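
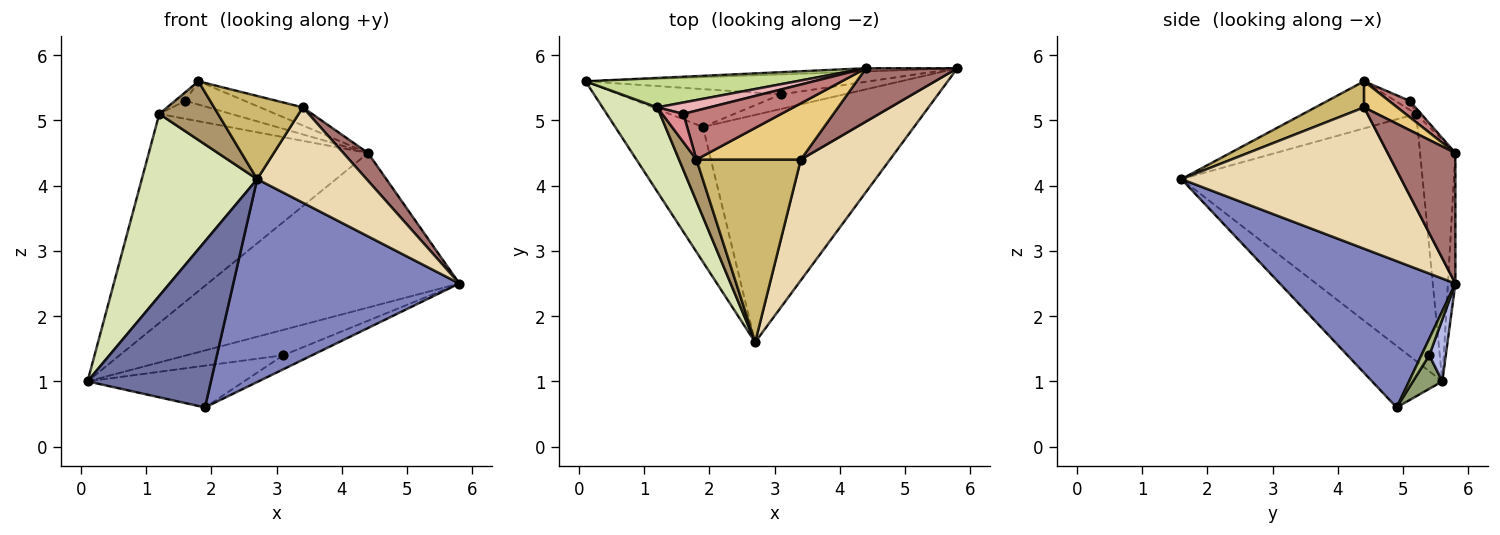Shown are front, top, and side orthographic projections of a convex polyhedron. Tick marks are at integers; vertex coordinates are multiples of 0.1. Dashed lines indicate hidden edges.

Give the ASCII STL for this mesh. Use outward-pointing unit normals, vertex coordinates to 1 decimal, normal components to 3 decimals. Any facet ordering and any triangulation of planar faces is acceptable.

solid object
 facet normal -0.404 -0.710 -0.577
  outer loop
   vertex 1.9 4.9 0.6
   vertex 2.7 1.6 4.1
   vertex 0.1 5.6 1.0
  endloop
 endfacet
 facet normal 0.459 -0.591 -0.663
  outer loop
   vertex 1.9 4.9 0.6
   vertex 5.8 5.8 2.5
   vertex 2.7 1.6 4.1
  endloop
 endfacet
 facet normal -0.030 0.999 -0.021
  outer loop
   vertex 4.4 5.8 4.5
   vertex 5.8 5.8 2.5
   vertex 0.1 5.6 1.0
  endloop
 endfacet
 facet normal 0.134 0.780 -0.611
  outer loop
   vertex 3.1 5.4 1.4
   vertex 0.1 5.6 1.0
   vertex 5.8 5.8 2.5
  endloop
 endfacet
 facet normal 0.138 0.734 -0.665
  outer loop
   vertex 3.1 5.4 1.4
   vertex 1.9 4.9 0.6
   vertex 0.1 5.6 1.0
  endloop
 endfacet
 facet normal 0.187 0.682 -0.707
  outer loop
   vertex 3.1 5.4 1.4
   vertex 5.8 5.8 2.5
   vertex 1.9 4.9 0.6
  endloop
 endfacet
 facet normal -0.158 0.978 0.138
  outer loop
   vertex 1.2 5.2 5.1
   vertex 4.4 5.8 4.5
   vertex 0.1 5.6 1.0
  endloop
 endfacet
 facet normal -0.885 -0.423 0.196
  outer loop
   vertex 1.2 5.2 5.1
   vertex 0.1 5.6 1.0
   vertex 2.7 1.6 4.1
  endloop
 endfacet
 facet normal -0.843 -0.438 0.311
  outer loop
   vertex 1.2 5.2 5.1
   vertex 2.7 1.6 4.1
   vertex 1.8 4.4 5.6
  endloop
 endfacet
 facet normal 0.222 -0.404 0.887
  outer loop
   vertex 3.4 4.4 5.2
   vertex 1.8 4.4 5.6
   vertex 2.7 1.6 4.1
  endloop
 endfacet
 facet normal 0.232 0.298 0.926
  outer loop
   vertex 3.4 4.4 5.2
   vertex 4.4 5.8 4.5
   vertex 1.8 4.4 5.6
  endloop
 endfacet
 facet normal 0.780 -0.388 0.492
  outer loop
   vertex 3.4 4.4 5.2
   vertex 2.7 1.6 4.1
   vertex 5.8 5.8 2.5
  endloop
 endfacet
 facet normal 0.785 -0.286 0.550
  outer loop
   vertex 3.4 4.4 5.2
   vertex 5.8 5.8 2.5
   vertex 4.4 5.8 4.5
  endloop
 endfacet
 facet normal 0.149 0.425 0.893
  outer loop
   vertex 1.6 5.1 5.3
   vertex 1.8 4.4 5.6
   vertex 4.4 5.8 4.5
  endloop
 endfacet
 facet normal -0.375 0.273 0.886
  outer loop
   vertex 1.6 5.1 5.3
   vertex 1.2 5.2 5.1
   vertex 1.8 4.4 5.6
  endloop
 endfacet
 facet normal -0.057 0.842 0.536
  outer loop
   vertex 1.6 5.1 5.3
   vertex 4.4 5.8 4.5
   vertex 1.2 5.2 5.1
  endloop
 endfacet
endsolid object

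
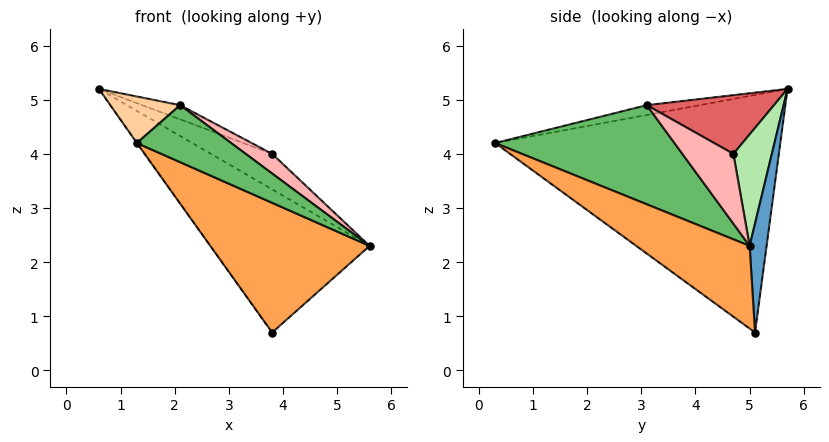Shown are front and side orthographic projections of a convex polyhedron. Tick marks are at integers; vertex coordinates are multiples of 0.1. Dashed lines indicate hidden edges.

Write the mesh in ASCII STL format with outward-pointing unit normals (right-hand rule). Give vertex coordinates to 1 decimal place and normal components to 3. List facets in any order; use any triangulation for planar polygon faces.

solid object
 facet normal 0.106 0.993 -0.057
  outer loop
   vertex 3.8 5.1 0.7
   vertex 0.6 5.7 5.2
   vertex 5.6 5.0 2.3
  endloop
 endfacet
 facet normal -0.815 0.002 -0.580
  outer loop
   vertex 3.8 5.1 0.7
   vertex 1.3 0.3 4.2
   vertex 0.6 5.7 5.2
  endloop
 endfacet
 facet normal 0.474 -0.666 -0.575
  outer loop
   vertex 3.8 5.1 0.7
   vertex 5.6 5.0 2.3
   vertex 1.3 0.3 4.2
  endloop
 endfacet
 facet normal -0.151 -0.199 0.968
  outer loop
   vertex 2.1 3.1 4.9
   vertex 0.6 5.7 5.2
   vertex 1.3 0.3 4.2
  endloop
 endfacet
 facet normal 0.674 -0.355 0.648
  outer loop
   vertex 2.1 3.1 4.9
   vertex 1.3 0.3 4.2
   vertex 5.6 5.0 2.3
  endloop
 endfacet
 facet normal 0.433 0.690 0.580
  outer loop
   vertex 3.8 4.7 4.0
   vertex 5.6 5.0 2.3
   vertex 0.6 5.7 5.2
  endloop
 endfacet
 facet normal 0.380 0.113 0.918
  outer loop
   vertex 3.8 4.7 4.0
   vertex 0.6 5.7 5.2
   vertex 2.1 3.1 4.9
  endloop
 endfacet
 facet normal 0.674 -0.349 0.652
  outer loop
   vertex 3.8 4.7 4.0
   vertex 2.1 3.1 4.9
   vertex 5.6 5.0 2.3
  endloop
 endfacet
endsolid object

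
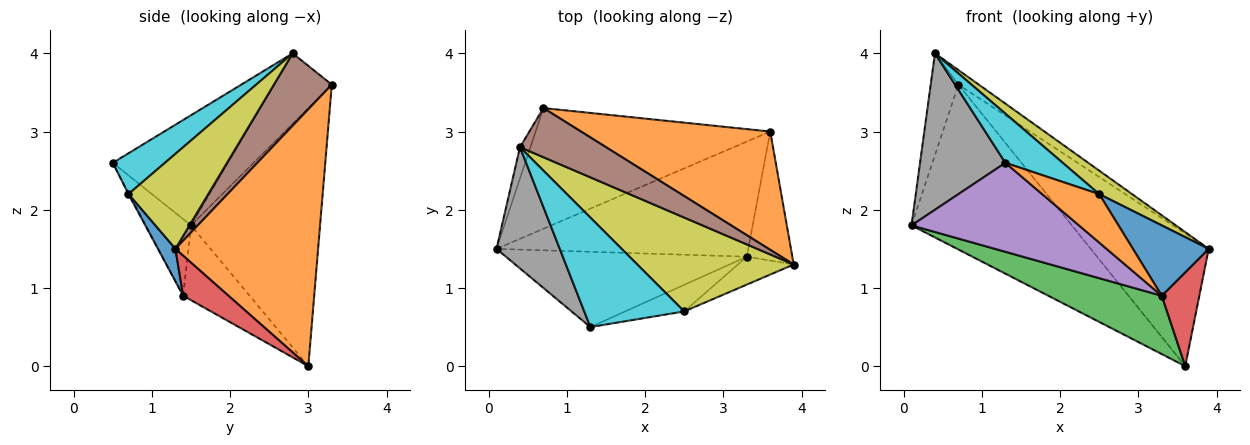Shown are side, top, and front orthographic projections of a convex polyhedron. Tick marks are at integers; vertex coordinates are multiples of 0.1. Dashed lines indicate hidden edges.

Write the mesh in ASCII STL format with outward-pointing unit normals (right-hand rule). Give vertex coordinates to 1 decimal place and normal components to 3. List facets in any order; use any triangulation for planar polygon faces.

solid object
 facet normal -0.545 0.677 -0.495
  outer loop
   vertex 3.6 3.0 0.0
   vertex 0.1 1.5 1.8
   vertex 0.7 3.3 3.6
  endloop
 endfacet
 facet normal 0.670 0.554 0.494
  outer loop
   vertex 3.6 3.0 0.0
   vertex 0.7 3.3 3.6
   vertex 3.9 1.3 1.5
  endloop
 endfacet
 facet normal -0.256 -0.437 -0.862
  outer loop
   vertex 3.3 1.4 0.9
   vertex 0.1 1.5 1.8
   vertex 3.6 3.0 0.0
  endloop
 endfacet
 facet normal 0.579 -0.479 -0.659
  outer loop
   vertex 3.3 1.4 0.9
   vertex 3.6 3.0 0.0
   vertex 3.9 1.3 1.5
  endloop
 endfacet
 facet normal -0.201 -0.748 -0.633
  outer loop
   vertex 3.3 1.4 0.9
   vertex 1.3 0.5 2.6
   vertex 0.1 1.5 1.8
  endloop
 endfacet
 facet normal 0.628 0.221 0.747
  outer loop
   vertex 0.4 2.8 4.0
   vertex 3.9 1.3 1.5
   vertex 0.7 3.3 3.6
  endloop
 endfacet
 facet normal -0.893 0.430 -0.132
  outer loop
   vertex 0.4 2.8 4.0
   vertex 0.7 3.3 3.6
   vertex 0.1 1.5 1.8
  endloop
 endfacet
 facet normal -0.730 -0.540 0.419
  outer loop
   vertex 0.4 2.8 4.0
   vertex 0.1 1.5 1.8
   vertex 1.3 0.5 2.6
  endloop
 endfacet
 facet normal 0.508 -0.209 0.836
  outer loop
   vertex 2.5 0.7 2.2
   vertex 3.9 1.3 1.5
   vertex 0.4 2.8 4.0
  endloop
 endfacet
 facet normal 0.349 -0.384 0.855
  outer loop
   vertex 2.5 0.7 2.2
   vertex 0.4 2.8 4.0
   vertex 1.3 0.5 2.6
  endloop
 endfacet
 facet normal 0.209 -0.909 -0.361
  outer loop
   vertex 2.5 0.7 2.2
   vertex 3.3 1.4 0.9
   vertex 3.9 1.3 1.5
  endloop
 endfacet
 facet normal -0.014 -0.877 -0.481
  outer loop
   vertex 2.5 0.7 2.2
   vertex 1.3 0.5 2.6
   vertex 3.3 1.4 0.9
  endloop
 endfacet
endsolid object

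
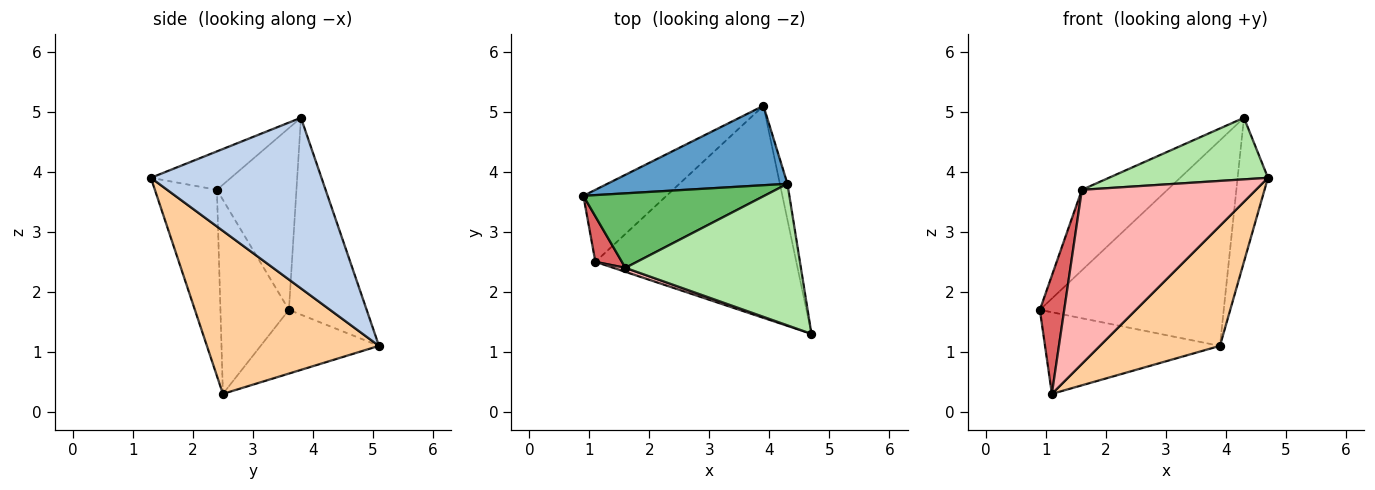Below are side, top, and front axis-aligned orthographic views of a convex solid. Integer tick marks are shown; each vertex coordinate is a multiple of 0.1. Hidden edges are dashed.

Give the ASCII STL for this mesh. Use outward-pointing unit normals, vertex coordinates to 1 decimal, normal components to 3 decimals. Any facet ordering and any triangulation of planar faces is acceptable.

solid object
 facet normal -0.367 0.868 0.335
  outer loop
   vertex 4.3 3.8 4.9
   vertex 3.9 5.1 1.1
   vertex 0.9 3.6 1.7
  endloop
 endfacet
 facet normal 0.984 0.175 -0.044
  outer loop
   vertex 4.3 3.8 4.9
   vertex 4.7 1.3 3.9
   vertex 3.9 5.1 1.1
  endloop
 endfacet
 facet normal -0.452 0.669 -0.590
  outer loop
   vertex 1.1 2.5 0.3
   vertex 0.9 3.6 1.7
   vertex 3.9 5.1 1.1
  endloop
 endfacet
 facet normal 0.577 -0.402 -0.711
  outer loop
   vertex 1.1 2.5 0.3
   vertex 3.9 5.1 1.1
   vertex 4.7 1.3 3.9
  endloop
 endfacet
 facet normal -0.564 0.606 0.561
  outer loop
   vertex 1.6 2.4 3.7
   vertex 4.3 3.8 4.9
   vertex 0.9 3.6 1.7
  endloop
 endfacet
 facet normal -0.197 -0.391 0.899
  outer loop
   vertex 1.6 2.4 3.7
   vertex 4.7 1.3 3.9
   vertex 4.3 3.8 4.9
  endloop
 endfacet
 facet normal -0.934 -0.332 0.128
  outer loop
   vertex 1.6 2.4 3.7
   vertex 0.9 3.6 1.7
   vertex 1.1 2.5 0.3
  endloop
 endfacet
 facet normal -0.336 -0.942 0.022
  outer loop
   vertex 1.6 2.4 3.7
   vertex 1.1 2.5 0.3
   vertex 4.7 1.3 3.9
  endloop
 endfacet
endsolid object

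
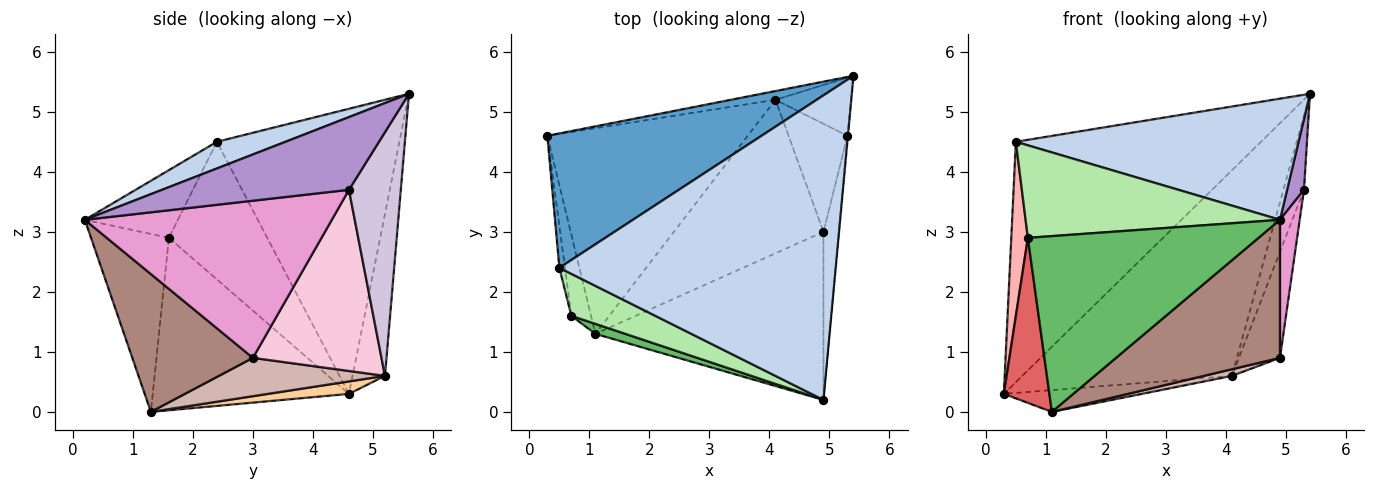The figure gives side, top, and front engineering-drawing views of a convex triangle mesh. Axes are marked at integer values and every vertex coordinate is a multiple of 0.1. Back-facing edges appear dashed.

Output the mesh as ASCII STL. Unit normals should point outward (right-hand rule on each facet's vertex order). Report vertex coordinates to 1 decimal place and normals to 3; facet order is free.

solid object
 facet normal -0.545 0.732 0.409
  outer loop
   vertex 0.5 2.4 4.5
   vertex 5.4 5.6 5.3
   vertex 0.3 4.6 0.3
  endloop
 endfacet
 facet normal 0.089 -0.368 0.925
  outer loop
   vertex 0.5 2.4 4.5
   vertex 4.9 0.2 3.2
   vertex 5.4 5.6 5.3
  endloop
 endfacet
 facet normal -0.153 0.987 -0.042
  outer loop
   vertex 4.1 5.2 0.6
   vertex 0.3 4.6 0.3
   vertex 5.4 5.6 5.3
  endloop
 endfacet
 facet normal 0.062 0.105 -0.993
  outer loop
   vertex 4.1 5.2 0.6
   vertex 1.1 1.3 0.0
   vertex 0.3 4.6 0.3
  endloop
 endfacet
 facet normal -0.319 -0.946 0.054
  outer loop
   vertex 0.7 1.6 2.9
   vertex 1.1 1.3 0.0
   vertex 4.9 0.2 3.2
  endloop
 endfacet
 facet normal -0.316 -0.864 0.392
  outer loop
   vertex 0.7 1.6 2.9
   vertex 4.9 0.2 3.2
   vertex 0.5 2.4 4.5
  endloop
 endfacet
 facet normal -0.968 -0.225 -0.110
  outer loop
   vertex 0.7 1.6 2.9
   vertex 0.3 4.6 0.3
   vertex 1.1 1.3 0.0
  endloop
 endfacet
 facet normal -0.985 -0.166 -0.040
  outer loop
   vertex 0.7 1.6 2.9
   vertex 0.5 2.4 4.5
   vertex 0.3 4.6 0.3
  endloop
 endfacet
 facet normal 0.996 -0.090 -0.006
  outer loop
   vertex 5.3 4.6 3.7
   vertex 5.4 5.6 5.3
   vertex 4.9 0.2 3.2
  endloop
 endfacet
 facet normal 0.893 0.354 -0.277
  outer loop
   vertex 5.3 4.6 3.7
   vertex 4.1 5.2 0.6
   vertex 5.4 5.6 5.3
  endloop
 endfacet
 facet normal 0.423 -0.575 -0.700
  outer loop
   vertex 4.9 3.0 0.9
   vertex 4.9 0.2 3.2
   vertex 1.1 1.3 0.0
  endloop
 endfacet
 facet normal 0.248 -0.042 -0.968
  outer loop
   vertex 4.9 3.0 0.9
   vertex 1.1 1.3 0.0
   vertex 4.1 5.2 0.6
  endloop
 endfacet
 facet normal 0.992 -0.079 -0.096
  outer loop
   vertex 4.9 3.0 0.9
   vertex 5.3 4.6 3.7
   vertex 4.9 0.2 3.2
  endloop
 endfacet
 facet normal 0.910 0.291 -0.296
  outer loop
   vertex 4.9 3.0 0.9
   vertex 4.1 5.2 0.6
   vertex 5.3 4.6 3.7
  endloop
 endfacet
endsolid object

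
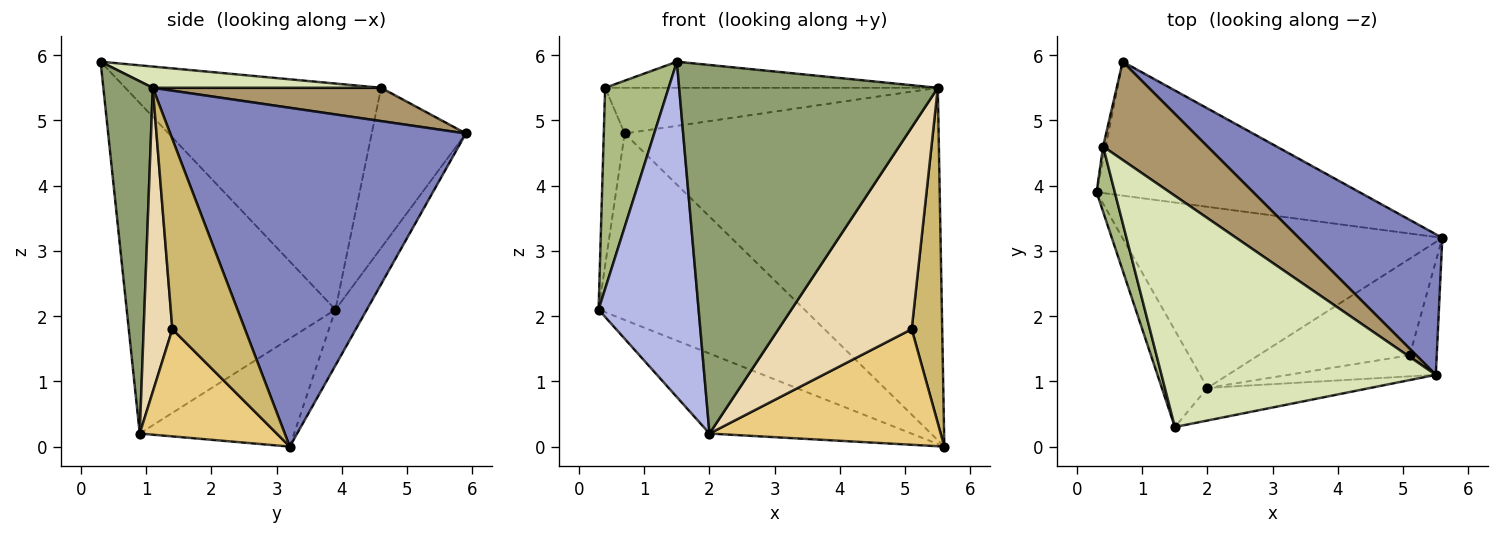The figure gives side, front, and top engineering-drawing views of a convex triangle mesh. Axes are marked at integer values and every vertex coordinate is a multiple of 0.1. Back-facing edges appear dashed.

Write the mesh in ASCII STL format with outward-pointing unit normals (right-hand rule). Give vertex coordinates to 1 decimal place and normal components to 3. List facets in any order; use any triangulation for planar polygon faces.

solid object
 facet normal -0.123 0.806 -0.579
  outer loop
   vertex 0.7 5.9 4.8
   vertex 5.6 3.2 0.0
   vertex 0.3 3.9 2.1
  endloop
 endfacet
 facet normal 0.658 0.699 0.279
  outer loop
   vertex 5.5 1.1 5.5
   vertex 5.6 3.2 0.0
   vertex 0.7 5.9 4.8
  endloop
 endfacet
 facet normal -0.295 0.386 -0.874
  outer loop
   vertex 2.0 0.9 0.2
   vertex 0.3 3.9 2.1
   vertex 5.6 3.2 0.0
  endloop
 endfacet
 facet normal -0.895 -0.429 -0.124
  outer loop
   vertex 2.0 0.9 0.2
   vertex 1.5 0.3 5.9
   vertex 0.3 3.9 2.1
  endloop
 endfacet
 facet normal 0.187 -0.979 -0.087
  outer loop
   vertex 2.0 0.9 0.2
   vertex 5.5 1.1 5.5
   vertex 1.5 0.3 5.9
  endloop
 endfacet
 facet normal -0.968 -0.240 0.078
  outer loop
   vertex 0.4 4.6 5.5
   vertex 0.3 3.9 2.1
   vertex 1.5 0.3 5.9
  endloop
 endfacet
 facet normal -0.976 0.217 -0.016
  outer loop
   vertex 0.4 4.6 5.5
   vertex 0.7 5.9 4.8
   vertex 0.3 3.9 2.1
  endloop
 endfacet
 facet normal 0.077 0.112 0.991
  outer loop
   vertex 0.4 4.6 5.5
   vertex 1.5 0.3 5.9
   vertex 5.5 1.1 5.5
  endloop
 endfacet
 facet normal 0.278 0.405 0.871
  outer loop
   vertex 0.4 4.6 5.5
   vertex 5.5 1.1 5.5
   vertex 0.7 5.9 4.8
  endloop
 endfacet
 facet normal 0.914 -0.384 -0.130
  outer loop
   vertex 5.1 1.4 1.8
   vertex 5.6 3.2 0.0
   vertex 5.5 1.1 5.5
  endloop
 endfacet
 facet normal 0.414 -0.699 -0.584
  outer loop
   vertex 5.1 1.4 1.8
   vertex 2.0 0.9 0.2
   vertex 5.6 3.2 0.0
  endloop
 endfacet
 facet normal 0.209 -0.973 -0.101
  outer loop
   vertex 5.1 1.4 1.8
   vertex 5.5 1.1 5.5
   vertex 2.0 0.9 0.2
  endloop
 endfacet
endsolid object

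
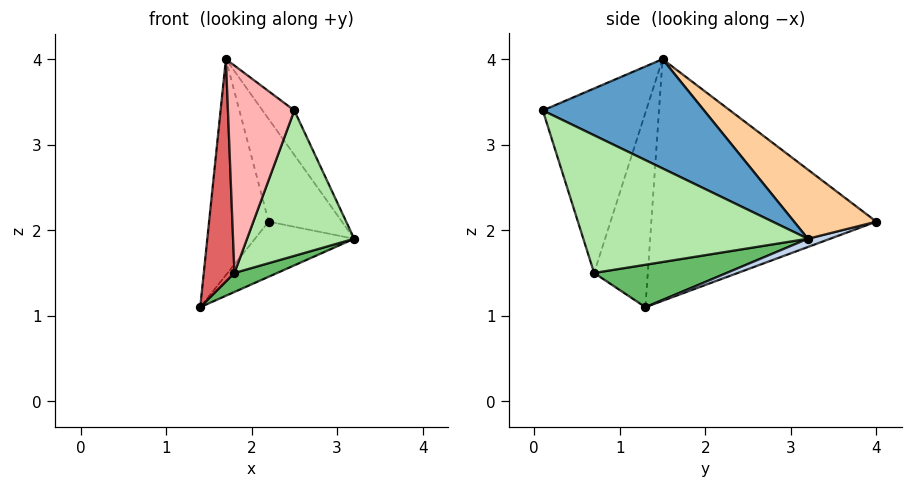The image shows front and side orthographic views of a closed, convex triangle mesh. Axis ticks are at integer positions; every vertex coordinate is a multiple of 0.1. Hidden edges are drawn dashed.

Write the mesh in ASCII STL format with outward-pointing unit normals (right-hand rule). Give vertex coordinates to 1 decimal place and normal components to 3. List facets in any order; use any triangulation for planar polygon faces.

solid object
 facet normal 0.745 0.147 0.651
  outer loop
   vertex 1.7 1.5 4.0
   vertex 2.5 0.1 3.4
   vertex 3.2 3.2 1.9
  endloop
 endfacet
 facet normal 0.073 0.327 -0.942
  outer loop
   vertex 2.2 4.0 2.1
   vertex 3.2 3.2 1.9
   vertex 1.4 1.3 1.1
  endloop
 endfacet
 facet normal -0.963 0.255 0.082
  outer loop
   vertex 2.2 4.0 2.1
   vertex 1.4 1.3 1.1
   vertex 1.7 1.5 4.0
  endloop
 endfacet
 facet normal 0.509 0.454 0.731
  outer loop
   vertex 2.2 4.0 2.1
   vertex 1.7 1.5 4.0
   vertex 3.2 3.2 1.9
  endloop
 endfacet
 facet normal 0.550 -0.177 -0.816
  outer loop
   vertex 1.8 0.7 1.5
   vertex 1.4 1.3 1.1
   vertex 3.2 3.2 1.9
  endloop
 endfacet
 facet normal 0.817 -0.390 -0.424
  outer loop
   vertex 1.8 0.7 1.5
   vertex 3.2 3.2 1.9
   vertex 2.5 0.1 3.4
  endloop
 endfacet
 facet normal -0.862 -0.492 0.123
  outer loop
   vertex 1.8 0.7 1.5
   vertex 1.7 1.5 4.0
   vertex 1.4 1.3 1.1
  endloop
 endfacet
 facet normal -0.833 -0.535 0.138
  outer loop
   vertex 1.8 0.7 1.5
   vertex 2.5 0.1 3.4
   vertex 1.7 1.5 4.0
  endloop
 endfacet
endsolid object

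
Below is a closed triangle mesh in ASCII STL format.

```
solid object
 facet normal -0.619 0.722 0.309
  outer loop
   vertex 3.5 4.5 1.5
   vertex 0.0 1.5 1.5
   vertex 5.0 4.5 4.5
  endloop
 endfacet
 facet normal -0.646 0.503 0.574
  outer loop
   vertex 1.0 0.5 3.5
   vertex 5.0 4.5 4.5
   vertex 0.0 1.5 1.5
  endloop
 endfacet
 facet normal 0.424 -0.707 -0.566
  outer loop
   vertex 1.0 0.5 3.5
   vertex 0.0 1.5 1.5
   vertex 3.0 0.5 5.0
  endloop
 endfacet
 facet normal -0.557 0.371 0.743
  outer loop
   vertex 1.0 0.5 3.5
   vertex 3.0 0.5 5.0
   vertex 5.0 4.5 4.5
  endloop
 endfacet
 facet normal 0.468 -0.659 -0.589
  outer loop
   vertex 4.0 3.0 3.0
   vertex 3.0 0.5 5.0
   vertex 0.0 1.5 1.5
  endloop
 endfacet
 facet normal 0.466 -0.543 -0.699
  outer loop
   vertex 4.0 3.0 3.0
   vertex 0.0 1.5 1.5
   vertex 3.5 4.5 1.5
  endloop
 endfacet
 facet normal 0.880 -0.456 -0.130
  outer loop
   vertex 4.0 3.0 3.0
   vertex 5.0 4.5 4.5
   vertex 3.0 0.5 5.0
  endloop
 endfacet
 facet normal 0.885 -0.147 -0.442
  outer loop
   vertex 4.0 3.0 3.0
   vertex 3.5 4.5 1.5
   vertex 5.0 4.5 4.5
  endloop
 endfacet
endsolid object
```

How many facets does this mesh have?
8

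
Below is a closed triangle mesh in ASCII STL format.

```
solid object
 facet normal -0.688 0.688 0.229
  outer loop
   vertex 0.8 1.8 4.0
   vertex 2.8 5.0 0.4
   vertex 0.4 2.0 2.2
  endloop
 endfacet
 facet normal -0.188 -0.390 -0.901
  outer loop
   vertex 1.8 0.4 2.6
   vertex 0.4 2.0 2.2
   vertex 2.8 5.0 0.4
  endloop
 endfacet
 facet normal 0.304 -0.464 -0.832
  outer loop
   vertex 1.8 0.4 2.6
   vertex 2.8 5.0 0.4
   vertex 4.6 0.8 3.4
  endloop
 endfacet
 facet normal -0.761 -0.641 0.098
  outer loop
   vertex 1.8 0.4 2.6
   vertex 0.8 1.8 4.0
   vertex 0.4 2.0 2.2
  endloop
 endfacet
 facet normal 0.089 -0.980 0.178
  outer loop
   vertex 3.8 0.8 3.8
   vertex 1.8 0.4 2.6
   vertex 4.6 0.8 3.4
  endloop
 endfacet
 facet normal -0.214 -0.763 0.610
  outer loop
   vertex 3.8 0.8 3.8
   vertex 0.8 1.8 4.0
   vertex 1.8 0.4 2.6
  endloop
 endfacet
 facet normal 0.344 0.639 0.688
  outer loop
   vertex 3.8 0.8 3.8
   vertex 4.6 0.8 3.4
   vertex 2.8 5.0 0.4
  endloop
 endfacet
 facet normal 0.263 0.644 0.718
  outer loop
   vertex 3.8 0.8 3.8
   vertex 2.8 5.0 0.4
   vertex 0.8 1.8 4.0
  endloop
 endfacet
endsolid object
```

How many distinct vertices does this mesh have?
6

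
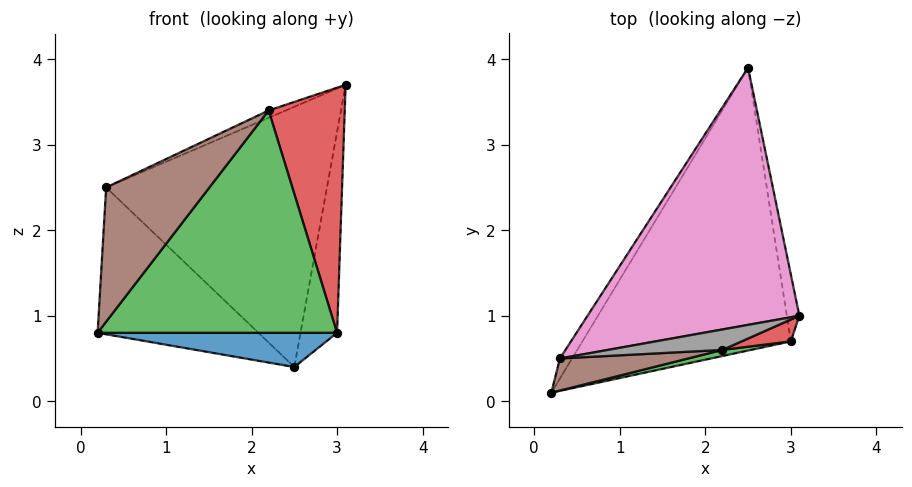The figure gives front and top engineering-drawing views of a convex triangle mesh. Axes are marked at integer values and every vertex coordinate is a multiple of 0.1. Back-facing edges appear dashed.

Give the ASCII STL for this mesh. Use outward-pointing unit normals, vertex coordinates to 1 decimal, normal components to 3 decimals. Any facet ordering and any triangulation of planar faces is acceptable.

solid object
 facet normal 0.026 -0.120 -0.992
  outer loop
   vertex 3.0 0.7 0.8
   vertex 0.2 0.1 0.8
   vertex 2.5 3.9 0.4
  endloop
 endfacet
 facet normal 0.988 0.148 -0.049
  outer loop
   vertex 3.0 0.7 0.8
   vertex 2.5 3.9 0.4
   vertex 3.1 1.0 3.7
  endloop
 endfacet
 facet normal 0.209 -0.977 0.027
  outer loop
   vertex 2.2 0.6 3.4
   vertex 0.2 0.1 0.8
   vertex 3.0 0.7 0.8
  endloop
 endfacet
 facet normal 0.382 -0.921 0.082
  outer loop
   vertex 2.2 0.6 3.4
   vertex 3.0 0.7 0.8
   vertex 3.1 1.0 3.7
  endloop
 endfacet
 facet normal -0.857 0.511 -0.070
  outer loop
   vertex 0.3 0.5 2.5
   vertex 2.5 3.9 0.4
   vertex 0.2 0.1 0.8
  endloop
 endfacet
 facet normal -0.059 -0.971 0.232
  outer loop
   vertex 0.3 0.5 2.5
   vertex 0.2 0.1 0.8
   vertex 2.2 0.6 3.4
  endloop
 endfacet
 facet normal -0.394 0.654 0.646
  outer loop
   vertex 0.3 0.5 2.5
   vertex 3.1 1.0 3.7
   vertex 2.5 3.9 0.4
  endloop
 endfacet
 facet normal -0.421 0.306 0.854
  outer loop
   vertex 0.3 0.5 2.5
   vertex 2.2 0.6 3.4
   vertex 3.1 1.0 3.7
  endloop
 endfacet
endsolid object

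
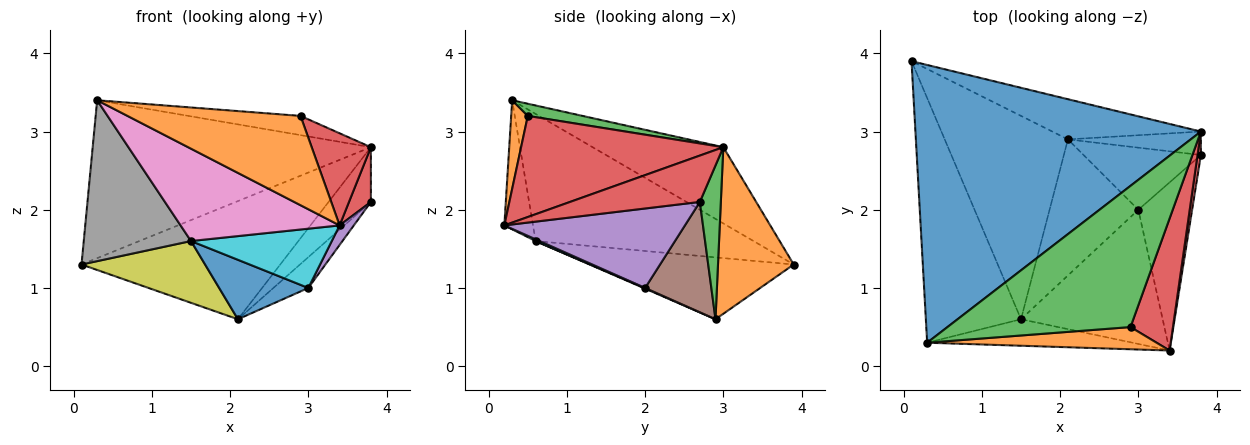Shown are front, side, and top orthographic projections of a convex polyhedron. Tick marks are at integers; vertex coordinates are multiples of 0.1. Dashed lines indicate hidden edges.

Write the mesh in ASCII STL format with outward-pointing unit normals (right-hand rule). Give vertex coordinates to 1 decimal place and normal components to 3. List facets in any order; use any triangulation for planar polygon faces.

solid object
 facet normal -0.226 0.481 0.847
  outer loop
   vertex 3.8 3.0 2.8
   vertex 0.1 3.9 1.3
   vertex 0.3 0.3 3.4
  endloop
 endfacet
 facet normal 0.339 0.891 -0.303
  outer loop
   vertex 3.8 3.0 2.8
   vertex 2.1 2.9 0.6
   vertex 0.1 3.9 1.3
  endloop
 endfacet
 facet normal 0.415 0.836 -0.358
  outer loop
   vertex 3.8 3.0 2.8
   vertex 3.8 2.7 2.1
   vertex 2.1 2.9 0.6
  endloop
 endfacet
 facet normal 0.984 -0.166 0.071
  outer loop
   vertex 3.8 3.0 2.8
   vertex 3.4 0.2 1.8
   vertex 3.8 2.7 2.1
  endloop
 endfacet
 facet normal 0.826 -0.065 -0.560
  outer loop
   vertex 3.0 2.0 1.0
   vertex 3.8 2.7 2.1
   vertex 3.4 0.2 1.8
  endloop
 endfacet
 facet normal 0.644 0.340 -0.685
  outer loop
   vertex 3.0 2.0 1.0
   vertex 2.1 2.9 0.6
   vertex 3.8 2.7 2.1
  endloop
 endfacet
 facet normal -0.171 -0.947 -0.272
  outer loop
   vertex 1.5 0.6 1.6
   vertex 3.4 0.2 1.8
   vertex 0.3 0.3 3.4
  endloop
 endfacet
 facet normal -0.745 -0.367 -0.558
  outer loop
   vertex 1.5 0.6 1.6
   vertex 0.3 0.3 3.4
   vertex 0.1 3.9 1.3
  endloop
 endfacet
 facet normal -0.433 -0.262 -0.863
  outer loop
   vertex 1.5 0.6 1.6
   vertex 0.1 3.9 1.3
   vertex 2.1 2.9 0.6
  endloop
 endfacet
 facet normal 0.011 -0.404 -0.915
  outer loop
   vertex 1.5 0.6 1.6
   vertex 3.0 2.0 1.0
   vertex 3.4 0.2 1.8
  endloop
 endfacet
 facet normal 0.007 -0.400 -0.916
  outer loop
   vertex 1.5 0.6 1.6
   vertex 2.1 2.9 0.6
   vertex 3.0 2.0 1.0
  endloop
 endfacet
 facet normal 0.093 -0.966 0.240
  outer loop
   vertex 2.9 0.5 3.2
   vertex 0.3 0.3 3.4
   vertex 3.4 0.2 1.8
  endloop
 endfacet
 facet normal 0.066 0.135 0.989
  outer loop
   vertex 2.9 0.5 3.2
   vertex 3.8 3.0 2.8
   vertex 0.3 0.3 3.4
  endloop
 endfacet
 facet normal 0.890 -0.261 0.374
  outer loop
   vertex 2.9 0.5 3.2
   vertex 3.4 0.2 1.8
   vertex 3.8 3.0 2.8
  endloop
 endfacet
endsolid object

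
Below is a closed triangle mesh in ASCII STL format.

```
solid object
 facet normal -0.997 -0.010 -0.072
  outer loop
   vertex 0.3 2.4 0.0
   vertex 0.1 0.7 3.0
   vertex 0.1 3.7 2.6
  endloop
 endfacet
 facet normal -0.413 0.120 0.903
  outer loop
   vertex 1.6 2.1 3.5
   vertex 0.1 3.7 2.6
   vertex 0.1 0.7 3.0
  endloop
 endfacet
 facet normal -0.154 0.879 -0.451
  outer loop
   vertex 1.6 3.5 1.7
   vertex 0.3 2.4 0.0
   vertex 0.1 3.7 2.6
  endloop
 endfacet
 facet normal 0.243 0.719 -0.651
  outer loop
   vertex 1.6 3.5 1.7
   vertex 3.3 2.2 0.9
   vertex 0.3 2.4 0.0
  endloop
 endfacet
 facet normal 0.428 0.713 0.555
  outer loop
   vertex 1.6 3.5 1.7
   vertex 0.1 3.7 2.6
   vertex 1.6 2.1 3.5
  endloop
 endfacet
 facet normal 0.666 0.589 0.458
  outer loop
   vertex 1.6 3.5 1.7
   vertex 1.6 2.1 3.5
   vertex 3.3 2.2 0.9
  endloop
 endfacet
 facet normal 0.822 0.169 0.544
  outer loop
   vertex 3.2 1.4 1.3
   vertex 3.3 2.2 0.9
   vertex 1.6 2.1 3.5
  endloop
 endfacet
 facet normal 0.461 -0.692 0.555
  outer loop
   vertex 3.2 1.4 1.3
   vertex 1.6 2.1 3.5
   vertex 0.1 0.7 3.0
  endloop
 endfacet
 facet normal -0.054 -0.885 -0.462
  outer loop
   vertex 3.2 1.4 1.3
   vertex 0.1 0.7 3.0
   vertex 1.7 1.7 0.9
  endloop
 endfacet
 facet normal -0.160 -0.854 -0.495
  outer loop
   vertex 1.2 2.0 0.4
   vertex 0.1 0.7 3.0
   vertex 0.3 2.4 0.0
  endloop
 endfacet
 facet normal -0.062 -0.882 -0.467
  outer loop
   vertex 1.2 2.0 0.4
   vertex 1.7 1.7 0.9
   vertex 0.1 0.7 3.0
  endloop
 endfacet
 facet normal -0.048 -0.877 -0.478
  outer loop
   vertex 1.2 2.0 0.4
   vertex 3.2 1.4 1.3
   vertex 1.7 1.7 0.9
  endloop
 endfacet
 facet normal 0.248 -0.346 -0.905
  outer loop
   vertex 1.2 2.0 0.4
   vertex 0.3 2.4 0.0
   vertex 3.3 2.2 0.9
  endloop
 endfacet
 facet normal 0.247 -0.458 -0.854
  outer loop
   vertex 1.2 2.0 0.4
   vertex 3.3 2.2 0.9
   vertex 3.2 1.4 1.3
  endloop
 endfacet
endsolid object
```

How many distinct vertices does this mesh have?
9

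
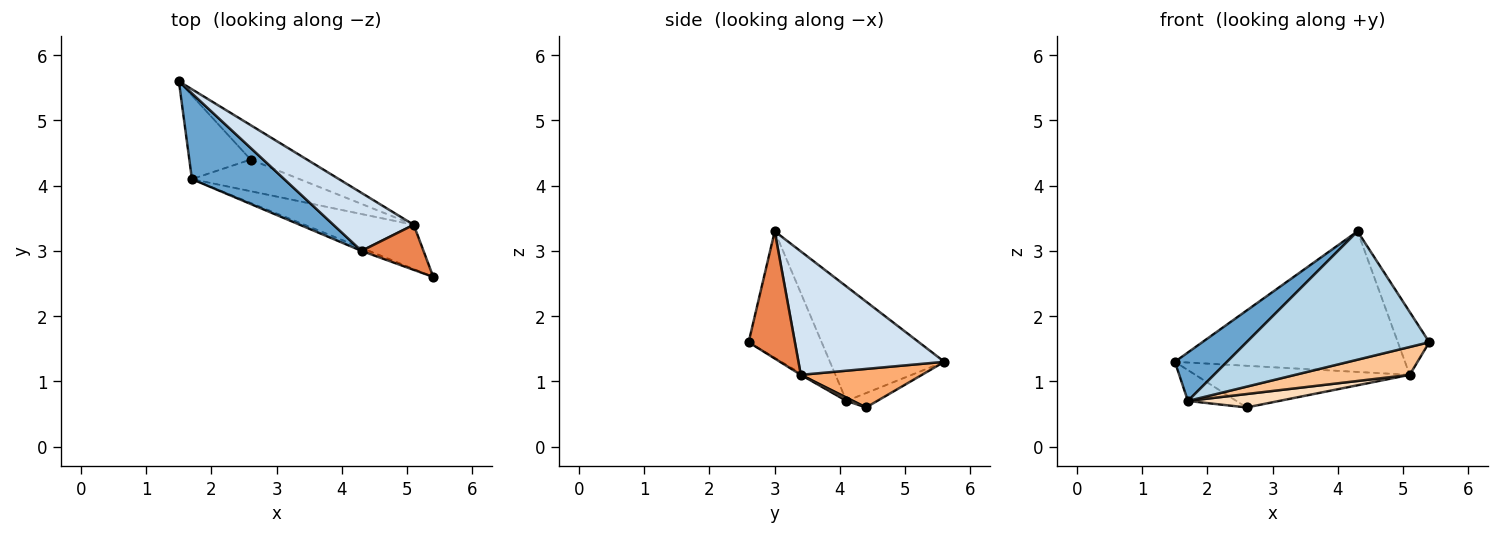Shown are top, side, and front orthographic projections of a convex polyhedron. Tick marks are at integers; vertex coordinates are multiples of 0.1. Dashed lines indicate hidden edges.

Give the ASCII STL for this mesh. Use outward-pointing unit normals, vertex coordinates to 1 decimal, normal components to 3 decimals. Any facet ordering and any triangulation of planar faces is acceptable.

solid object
 facet normal -0.733 -0.335 0.592
  outer loop
   vertex 1.7 4.1 0.7
   vertex 4.3 3.0 3.3
   vertex 1.5 5.6 1.3
  endloop
 endfacet
 facet normal -0.214 0.338 -0.916
  outer loop
   vertex 1.7 4.1 0.7
   vertex 1.5 5.6 1.3
   vertex 2.6 4.4 0.6
  endloop
 endfacet
 facet normal -0.371 -0.928 -0.022
  outer loop
   vertex 1.7 4.1 0.7
   vertex 5.4 2.6 1.6
   vertex 4.3 3.0 3.3
  endloop
 endfacet
 facet normal 0.506 0.798 0.329
  outer loop
   vertex 5.1 3.4 1.1
   vertex 1.5 5.6 1.3
   vertex 4.3 3.0 3.3
  endloop
 endfacet
 facet normal 0.767 0.521 0.374
  outer loop
   vertex 5.1 3.4 1.1
   vertex 4.3 3.0 3.3
   vertex 5.4 2.6 1.6
  endloop
 endfacet
 facet normal 0.399 0.707 -0.584
  outer loop
   vertex 5.1 3.4 1.1
   vertex 2.6 4.4 0.6
   vertex 1.5 5.6 1.3
  endloop
 endfacet
 facet normal -0.010 -0.533 -0.846
  outer loop
   vertex 5.1 3.4 1.1
   vertex 5.4 2.6 1.6
   vertex 1.7 4.1 0.7
  endloop
 endfacet
 facet normal 0.028 -0.390 -0.920
  outer loop
   vertex 5.1 3.4 1.1
   vertex 1.7 4.1 0.7
   vertex 2.6 4.4 0.6
  endloop
 endfacet
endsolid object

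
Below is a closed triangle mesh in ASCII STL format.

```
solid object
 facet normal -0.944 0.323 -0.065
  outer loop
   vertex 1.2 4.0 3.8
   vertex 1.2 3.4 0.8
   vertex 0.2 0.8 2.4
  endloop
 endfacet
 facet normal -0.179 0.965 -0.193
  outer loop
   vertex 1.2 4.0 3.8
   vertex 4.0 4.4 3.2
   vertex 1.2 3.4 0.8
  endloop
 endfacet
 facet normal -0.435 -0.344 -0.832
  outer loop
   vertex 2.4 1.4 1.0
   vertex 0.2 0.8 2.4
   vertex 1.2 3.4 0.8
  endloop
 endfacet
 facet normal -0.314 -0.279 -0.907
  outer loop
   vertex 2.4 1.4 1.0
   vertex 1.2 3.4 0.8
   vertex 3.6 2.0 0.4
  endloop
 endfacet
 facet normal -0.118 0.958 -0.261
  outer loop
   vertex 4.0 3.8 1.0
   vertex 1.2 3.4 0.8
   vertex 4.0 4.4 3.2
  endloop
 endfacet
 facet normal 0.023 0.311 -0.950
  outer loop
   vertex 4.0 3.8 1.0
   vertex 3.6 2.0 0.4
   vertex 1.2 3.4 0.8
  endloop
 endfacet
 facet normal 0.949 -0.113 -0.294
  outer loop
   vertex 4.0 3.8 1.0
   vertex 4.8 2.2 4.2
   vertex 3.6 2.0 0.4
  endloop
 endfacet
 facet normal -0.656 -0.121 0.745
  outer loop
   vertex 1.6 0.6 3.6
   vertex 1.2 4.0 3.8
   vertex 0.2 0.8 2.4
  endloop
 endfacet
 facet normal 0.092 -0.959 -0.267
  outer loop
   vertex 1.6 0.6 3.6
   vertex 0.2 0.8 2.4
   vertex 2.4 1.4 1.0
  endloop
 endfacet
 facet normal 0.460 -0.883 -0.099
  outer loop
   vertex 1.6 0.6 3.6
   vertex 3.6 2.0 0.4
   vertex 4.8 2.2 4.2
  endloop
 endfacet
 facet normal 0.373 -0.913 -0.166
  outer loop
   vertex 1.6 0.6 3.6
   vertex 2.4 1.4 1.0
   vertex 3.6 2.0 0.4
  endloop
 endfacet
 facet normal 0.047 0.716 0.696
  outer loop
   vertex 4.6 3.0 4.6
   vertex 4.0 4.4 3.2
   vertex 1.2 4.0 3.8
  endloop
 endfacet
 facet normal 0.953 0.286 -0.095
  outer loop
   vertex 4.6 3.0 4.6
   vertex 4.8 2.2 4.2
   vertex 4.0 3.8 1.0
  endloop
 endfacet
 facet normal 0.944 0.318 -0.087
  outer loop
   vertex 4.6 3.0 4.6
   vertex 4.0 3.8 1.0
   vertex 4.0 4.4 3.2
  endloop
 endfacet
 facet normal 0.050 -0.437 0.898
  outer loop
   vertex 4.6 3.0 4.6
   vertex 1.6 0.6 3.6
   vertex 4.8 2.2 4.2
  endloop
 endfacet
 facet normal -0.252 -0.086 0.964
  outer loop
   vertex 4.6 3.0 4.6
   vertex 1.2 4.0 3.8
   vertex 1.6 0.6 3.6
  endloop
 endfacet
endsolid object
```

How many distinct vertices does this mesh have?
10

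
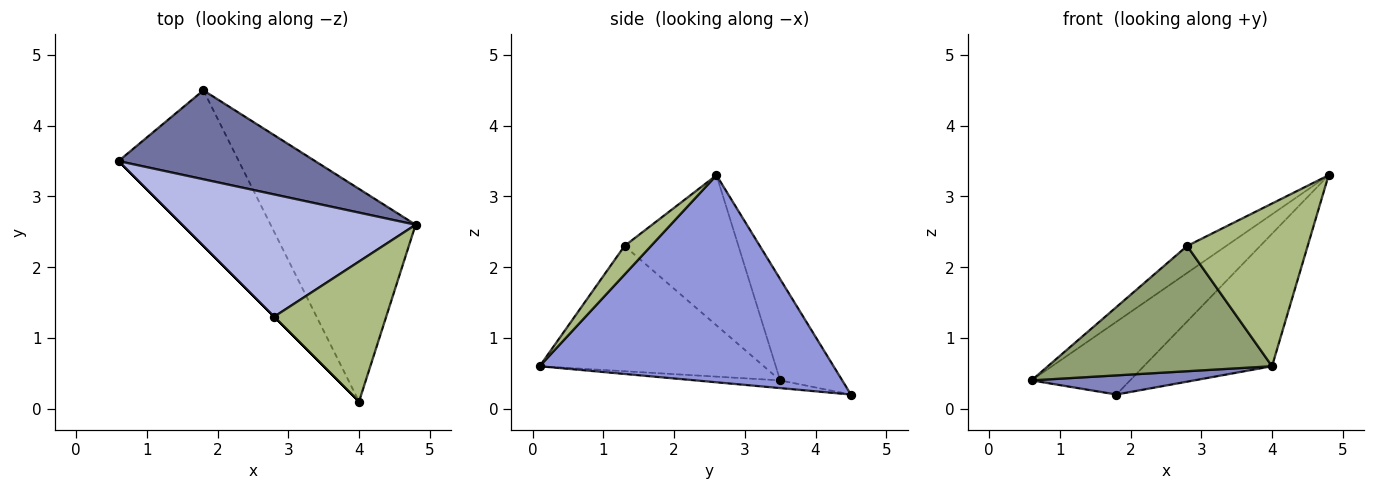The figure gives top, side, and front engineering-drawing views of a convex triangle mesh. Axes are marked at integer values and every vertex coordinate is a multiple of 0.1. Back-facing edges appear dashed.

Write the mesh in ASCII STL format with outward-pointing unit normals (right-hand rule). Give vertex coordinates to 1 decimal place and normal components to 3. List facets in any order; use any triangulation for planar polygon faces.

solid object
 facet normal -0.370 0.588 0.719
  outer loop
   vertex 1.8 4.5 0.2
   vertex 0.6 3.5 0.4
   vertex 4.8 2.6 3.3
  endloop
 endfacet
 facet normal -0.064 -0.122 -0.991
  outer loop
   vertex 1.8 4.5 0.2
   vertex 4.0 0.1 0.6
   vertex 0.6 3.5 0.4
  endloop
 endfacet
 facet normal 0.771 0.337 -0.540
  outer loop
   vertex 1.8 4.5 0.2
   vertex 4.8 2.6 3.3
   vertex 4.0 0.1 0.6
  endloop
 endfacet
 facet normal -0.532 0.182 0.827
  outer loop
   vertex 2.8 1.3 2.3
   vertex 4.8 2.6 3.3
   vertex 0.6 3.5 0.4
  endloop
 endfacet
 facet normal -0.707 -0.707 0.000
  outer loop
   vertex 2.8 1.3 2.3
   vertex 0.6 3.5 0.4
   vertex 4.0 0.1 0.6
  endloop
 endfacet
 facet normal 0.164 -0.748 0.644
  outer loop
   vertex 2.8 1.3 2.3
   vertex 4.0 0.1 0.6
   vertex 4.8 2.6 3.3
  endloop
 endfacet
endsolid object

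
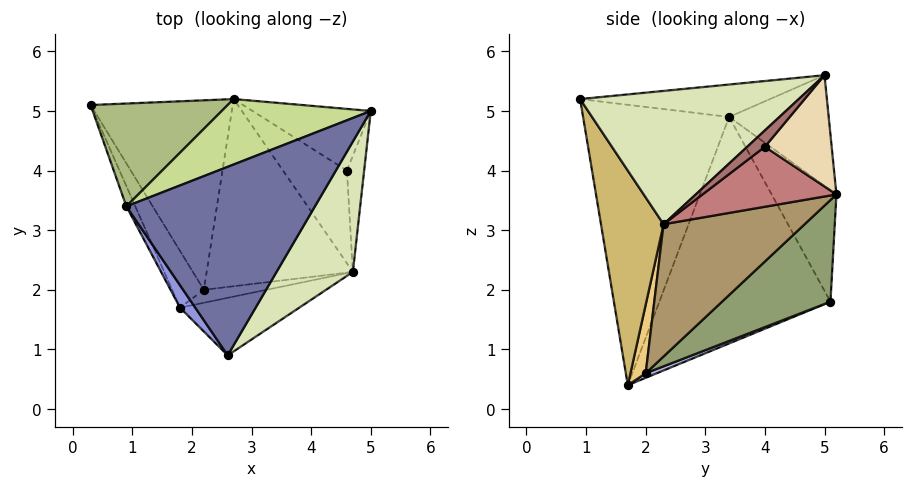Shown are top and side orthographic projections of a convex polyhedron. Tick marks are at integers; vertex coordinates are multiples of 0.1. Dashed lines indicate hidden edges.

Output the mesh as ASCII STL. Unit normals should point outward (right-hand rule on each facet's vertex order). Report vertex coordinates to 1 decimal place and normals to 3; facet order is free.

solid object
 facet normal -0.169 0.003 0.986
  outer loop
   vertex 0.9 3.4 4.9
   vertex 2.6 0.9 5.2
   vertex 5.0 5.0 5.6
  endloop
 endfacet
 facet normal -0.920 -0.391 -0.036
  outer loop
   vertex 0.9 3.4 4.9
   vertex 0.3 5.1 1.8
   vertex 1.8 1.7 0.4
  endloop
 endfacet
 facet normal -0.829 -0.558 0.045
  outer loop
   vertex 0.9 3.4 4.9
   vertex 1.8 1.7 0.4
   vertex 2.6 0.9 5.2
  endloop
 endfacet
 facet normal 0.129 0.426 -0.896
  outer loop
   vertex 2.2 2.0 0.6
   vertex 1.8 1.7 0.4
   vertex 0.3 5.1 1.8
  endloop
 endfacet
 facet normal 0.483 0.557 -0.675
  outer loop
   vertex 2.7 5.2 3.6
   vertex 2.2 2.0 0.6
   vertex 0.3 5.1 1.8
  endloop
 endfacet
 facet normal -0.406 0.766 0.499
  outer loop
   vertex 2.7 5.2 3.6
   vertex 0.3 5.1 1.8
   vertex 0.9 3.4 4.9
  endloop
 endfacet
 facet normal -0.386 0.762 0.520
  outer loop
   vertex 2.7 5.2 3.6
   vertex 0.9 3.4 4.9
   vertex 5.0 5.0 5.6
  endloop
 endfacet
 facet normal 0.758 -0.486 0.434
  outer loop
   vertex 4.7 2.3 3.1
   vertex 5.0 5.0 5.6
   vertex 2.6 0.9 5.2
  endloop
 endfacet
 facet normal 0.578 0.508 -0.639
  outer loop
   vertex 4.7 2.3 3.1
   vertex 2.2 2.0 0.6
   vertex 2.7 5.2 3.6
  endloop
 endfacet
 facet normal 0.385 -0.898 -0.214
  outer loop
   vertex 4.7 2.3 3.1
   vertex 2.6 0.9 5.2
   vertex 1.8 1.7 0.4
  endloop
 endfacet
 facet normal 0.651 -0.472 -0.594
  outer loop
   vertex 4.7 2.3 3.1
   vertex 1.8 1.7 0.4
   vertex 2.2 2.0 0.6
  endloop
 endfacet
 facet normal 0.588 0.514 -0.625
  outer loop
   vertex 4.6 4.0 4.4
   vertex 2.7 5.2 3.6
   vertex 5.0 5.0 5.6
  endloop
 endfacet
 facet normal 0.591 0.511 -0.623
  outer loop
   vertex 4.6 4.0 4.4
   vertex 5.0 5.0 5.6
   vertex 4.7 2.3 3.1
  endloop
 endfacet
 facet normal 0.588 0.513 -0.626
  outer loop
   vertex 4.6 4.0 4.4
   vertex 4.7 2.3 3.1
   vertex 2.7 5.2 3.6
  endloop
 endfacet
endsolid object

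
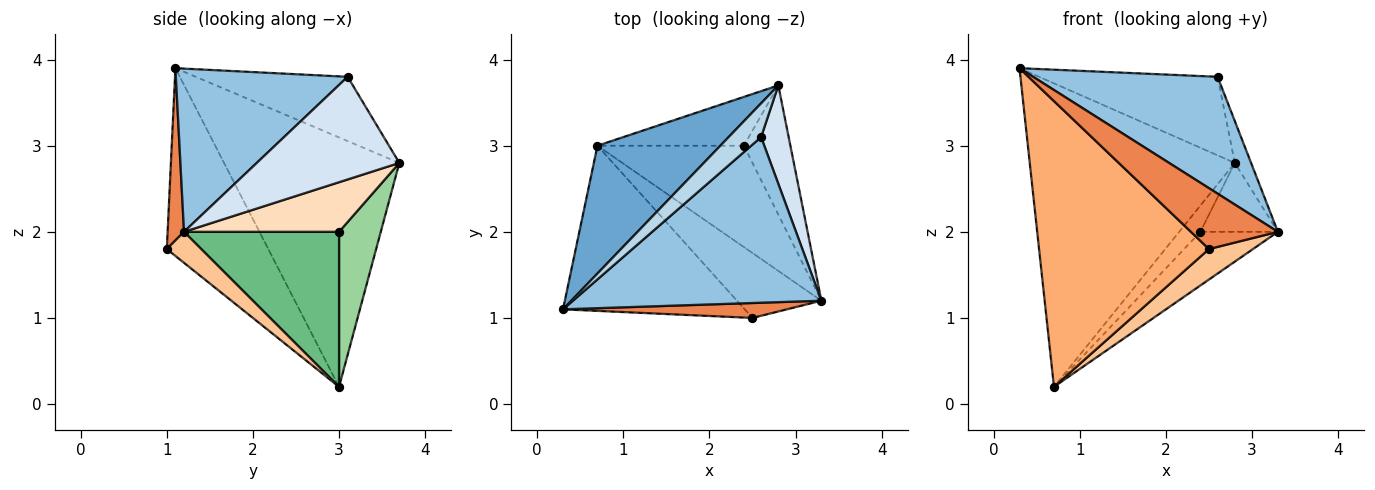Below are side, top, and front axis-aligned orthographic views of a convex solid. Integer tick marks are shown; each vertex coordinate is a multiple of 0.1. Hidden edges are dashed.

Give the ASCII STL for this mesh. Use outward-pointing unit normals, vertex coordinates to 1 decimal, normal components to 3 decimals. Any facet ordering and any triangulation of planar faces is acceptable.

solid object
 facet normal -0.619 0.724 0.305
  outer loop
   vertex 0.7 3.0 0.2
   vertex 0.3 1.1 3.9
   vertex 2.8 3.7 2.8
  endloop
 endfacet
 facet normal 0.473 -0.508 0.720
  outer loop
   vertex 2.6 3.1 3.8
   vertex 0.3 1.1 3.9
   vertex 3.3 1.2 2.0
  endloop
 endfacet
 facet normal -0.616 0.724 0.311
  outer loop
   vertex 2.6 3.1 3.8
   vertex 2.8 3.7 2.8
   vertex 0.3 1.1 3.9
  endloop
 endfacet
 facet normal 0.960 0.110 0.258
  outer loop
   vertex 2.6 3.1 3.8
   vertex 3.3 1.2 2.0
   vertex 2.8 3.7 2.8
  endloop
 endfacet
 facet normal 0.180 -0.955 0.234
  outer loop
   vertex 2.5 1.0 1.8
   vertex 3.3 1.2 2.0
   vertex 0.3 1.1 3.9
  endloop
 endfacet
 facet normal -0.459 -0.769 -0.445
  outer loop
   vertex 2.5 1.0 1.8
   vertex 0.3 1.1 3.9
   vertex 0.7 3.0 0.2
  endloop
 endfacet
 facet normal 0.316 -0.403 -0.859
  outer loop
   vertex 2.5 1.0 1.8
   vertex 0.7 3.0 0.2
   vertex 3.3 1.2 2.0
  endloop
 endfacet
 facet normal 0.685 0.343 -0.643
  outer loop
   vertex 2.4 3.0 2.0
   vertex 2.8 3.7 2.8
   vertex 3.3 1.2 2.0
  endloop
 endfacet
 facet normal 0.683 0.342 -0.645
  outer loop
   vertex 2.4 3.0 2.0
   vertex 3.3 1.2 2.0
   vertex 0.7 3.0 0.2
  endloop
 endfacet
 facet normal 0.682 0.346 -0.644
  outer loop
   vertex 2.4 3.0 2.0
   vertex 0.7 3.0 0.2
   vertex 2.8 3.7 2.8
  endloop
 endfacet
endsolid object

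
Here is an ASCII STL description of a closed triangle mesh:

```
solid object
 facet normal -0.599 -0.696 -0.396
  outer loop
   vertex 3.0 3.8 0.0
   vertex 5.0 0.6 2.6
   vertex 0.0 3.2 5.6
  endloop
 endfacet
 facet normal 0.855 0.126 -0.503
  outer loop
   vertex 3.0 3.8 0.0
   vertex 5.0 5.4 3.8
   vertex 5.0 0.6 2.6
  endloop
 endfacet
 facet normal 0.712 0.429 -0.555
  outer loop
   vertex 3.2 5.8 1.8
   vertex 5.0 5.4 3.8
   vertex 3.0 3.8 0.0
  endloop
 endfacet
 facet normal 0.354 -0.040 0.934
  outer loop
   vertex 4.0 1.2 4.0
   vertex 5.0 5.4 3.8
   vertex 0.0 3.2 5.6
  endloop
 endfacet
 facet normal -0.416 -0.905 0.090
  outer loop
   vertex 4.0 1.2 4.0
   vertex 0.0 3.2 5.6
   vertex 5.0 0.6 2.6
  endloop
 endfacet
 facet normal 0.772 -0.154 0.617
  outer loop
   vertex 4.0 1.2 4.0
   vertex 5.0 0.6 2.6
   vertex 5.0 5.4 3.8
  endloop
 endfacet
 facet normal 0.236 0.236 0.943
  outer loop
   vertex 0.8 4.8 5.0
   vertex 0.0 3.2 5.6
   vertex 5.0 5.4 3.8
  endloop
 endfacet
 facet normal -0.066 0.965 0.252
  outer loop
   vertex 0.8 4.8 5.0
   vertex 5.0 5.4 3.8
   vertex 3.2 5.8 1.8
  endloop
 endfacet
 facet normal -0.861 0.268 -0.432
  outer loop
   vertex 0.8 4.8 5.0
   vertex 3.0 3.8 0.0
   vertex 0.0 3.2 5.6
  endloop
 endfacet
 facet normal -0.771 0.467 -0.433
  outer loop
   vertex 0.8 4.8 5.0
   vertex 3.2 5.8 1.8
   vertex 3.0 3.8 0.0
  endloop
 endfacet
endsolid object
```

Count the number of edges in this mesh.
15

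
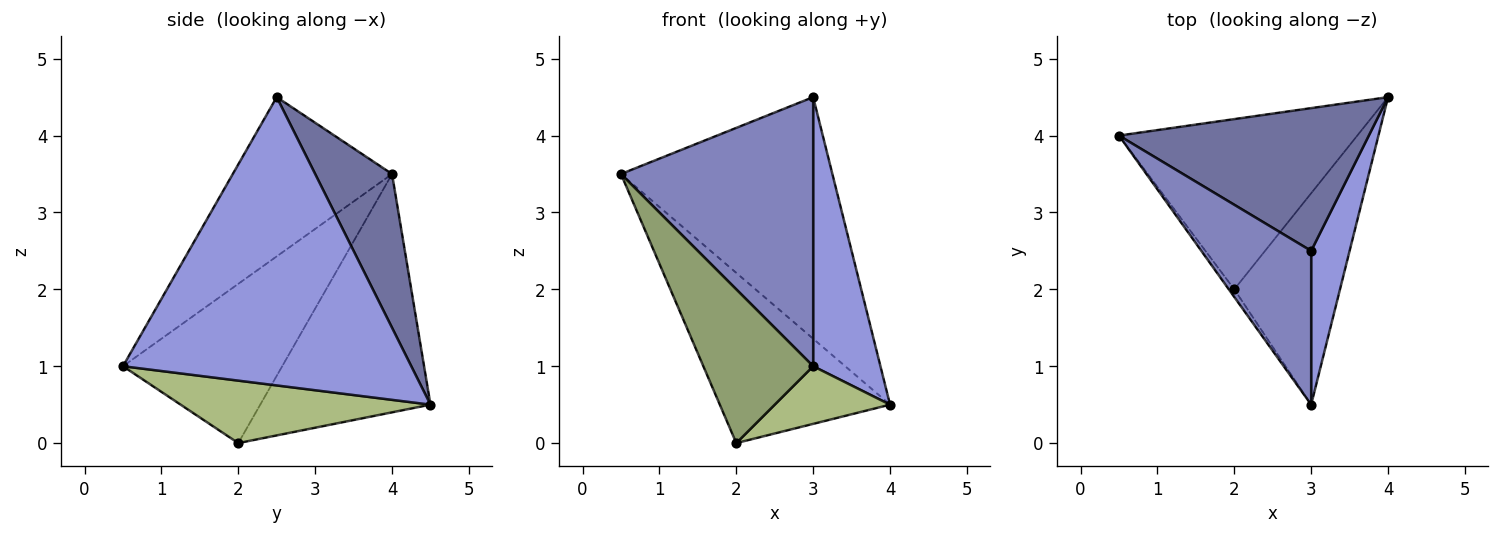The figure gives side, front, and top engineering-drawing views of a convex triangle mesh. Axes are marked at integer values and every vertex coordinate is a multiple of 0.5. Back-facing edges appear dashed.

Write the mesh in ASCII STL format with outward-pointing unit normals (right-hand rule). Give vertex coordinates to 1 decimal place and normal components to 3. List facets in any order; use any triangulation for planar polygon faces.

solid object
 facet normal 0.299 0.822 0.485
  outer loop
   vertex 3.0 2.5 4.5
   vertex 4.0 4.5 0.5
   vertex 0.5 4.0 3.5
  endloop
 endfacet
 facet normal -0.584 -0.705 0.403
  outer loop
   vertex 3.0 2.5 4.5
   vertex 0.5 4.0 3.5
   vertex 3.0 0.5 1.0
  endloop
 endfacet
 facet normal 0.966 -0.225 0.129
  outer loop
   vertex 3.0 2.5 4.5
   vertex 3.0 0.5 1.0
   vertex 4.0 4.5 0.5
  endloop
 endfacet
 facet normal -0.577 0.577 -0.577
  outer loop
   vertex 2.0 2.0 0.0
   vertex 0.5 4.0 3.5
   vertex 4.0 4.5 0.5
  endloop
 endfacet
 facet normal -0.823 -0.568 -0.028
  outer loop
   vertex 2.0 2.0 0.0
   vertex 3.0 0.5 1.0
   vertex 0.5 4.0 3.5
  endloop
 endfacet
 facet normal 0.495 -0.229 -0.838
  outer loop
   vertex 2.0 2.0 0.0
   vertex 4.0 4.5 0.5
   vertex 3.0 0.5 1.0
  endloop
 endfacet
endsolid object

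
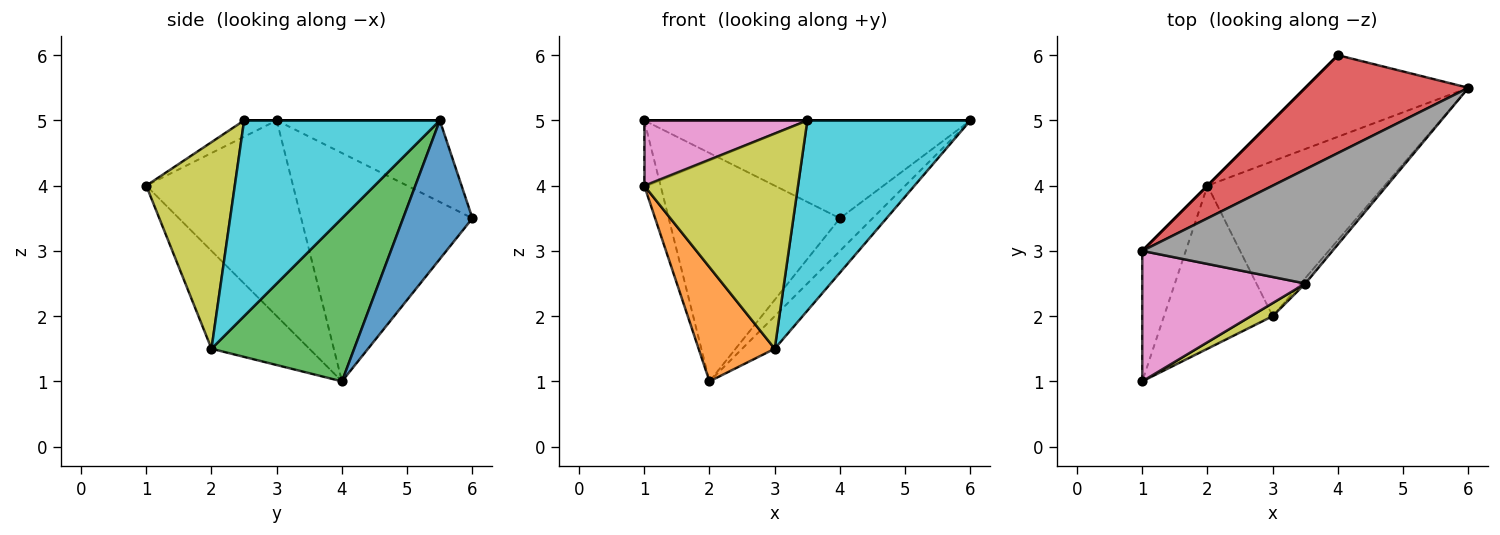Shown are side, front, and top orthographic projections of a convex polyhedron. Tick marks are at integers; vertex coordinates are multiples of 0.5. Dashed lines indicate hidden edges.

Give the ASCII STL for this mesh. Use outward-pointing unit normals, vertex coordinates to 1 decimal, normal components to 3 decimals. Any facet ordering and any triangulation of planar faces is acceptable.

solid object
 facet normal 0.620 0.292 -0.729
  outer loop
   vertex 2.0 4.0 1.0
   vertex 4.0 6.0 3.5
   vertex 6.0 5.5 5.0
  endloop
 endfacet
 facet normal -0.593 -0.462 -0.659
  outer loop
   vertex 3.0 2.0 1.5
   vertex 1.0 1.0 4.0
   vertex 2.0 4.0 1.0
  endloop
 endfacet
 facet normal 0.669 0.153 -0.727
  outer loop
   vertex 3.0 2.0 1.5
   vertex 2.0 4.0 1.0
   vertex 6.0 5.5 5.0
  endloop
 endfacet
 facet normal -0.333 0.667 0.667
  outer loop
   vertex 1.0 3.0 5.0
   vertex 6.0 5.5 5.0
   vertex 4.0 6.0 3.5
  endloop
 endfacet
 facet normal -0.970 0.108 -0.216
  outer loop
   vertex 1.0 3.0 5.0
   vertex 2.0 4.0 1.0
   vertex 1.0 1.0 4.0
  endloop
 endfacet
 facet normal -0.707 0.707 0.000
  outer loop
   vertex 1.0 3.0 5.0
   vertex 4.0 6.0 3.5
   vertex 2.0 4.0 1.0
  endloop
 endfacet
 facet normal -0.089 -0.445 0.891
  outer loop
   vertex 3.5 2.5 5.0
   vertex 1.0 3.0 5.0
   vertex 1.0 1.0 4.0
  endloop
 endfacet
 facet normal 0.000 0.000 1.000
  outer loop
   vertex 3.5 2.5 5.0
   vertex 6.0 5.5 5.0
   vertex 1.0 3.0 5.0
  endloop
 endfacet
 facet normal 0.498 -0.865 0.052
  outer loop
   vertex 3.5 2.5 5.0
   vertex 1.0 1.0 4.0
   vertex 3.0 2.0 1.5
  endloop
 endfacet
 facet normal 0.768 -0.640 -0.018
  outer loop
   vertex 3.5 2.5 5.0
   vertex 3.0 2.0 1.5
   vertex 6.0 5.5 5.0
  endloop
 endfacet
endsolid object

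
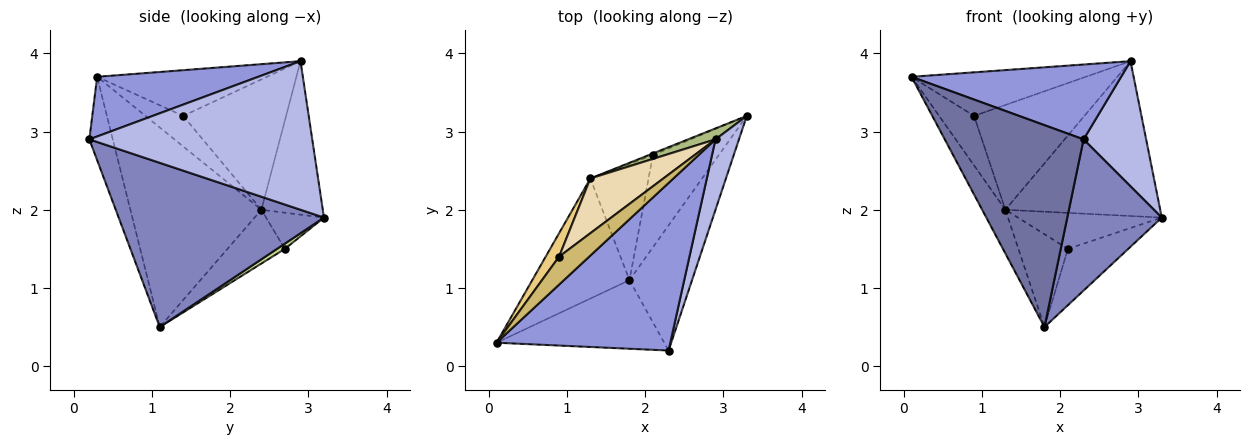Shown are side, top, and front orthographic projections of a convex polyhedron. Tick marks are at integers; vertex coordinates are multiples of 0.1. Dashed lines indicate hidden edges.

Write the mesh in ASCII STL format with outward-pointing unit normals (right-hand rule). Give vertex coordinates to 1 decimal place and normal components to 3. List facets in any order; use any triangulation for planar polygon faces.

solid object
 facet normal -0.158 -0.935 -0.318
  outer loop
   vertex 1.8 1.1 0.5
   vertex 2.3 0.2 2.9
   vertex 0.1 0.3 3.7
  endloop
 endfacet
 facet normal 0.858 -0.395 -0.327
  outer loop
   vertex 1.8 1.1 0.5
   vertex 3.3 3.2 1.9
   vertex 2.3 0.2 2.9
  endloop
 endfacet
 facet normal 0.299 -0.389 0.871
  outer loop
   vertex 2.9 2.9 3.9
   vertex 0.1 0.3 3.7
   vertex 2.3 0.2 2.9
  endloop
 endfacet
 facet normal 0.952 -0.267 0.150
  outer loop
   vertex 2.9 2.9 3.9
   vertex 2.3 0.2 2.9
   vertex 3.3 3.2 1.9
  endloop
 endfacet
 facet normal -0.888 0.157 -0.432
  outer loop
   vertex 1.3 2.4 2.0
   vertex 1.8 1.1 0.5
   vertex 0.1 0.3 3.7
  endloop
 endfacet
 facet normal -0.368 0.928 0.066
  outer loop
   vertex 1.3 2.4 2.0
   vertex 2.9 2.9 3.9
   vertex 3.3 3.2 1.9
  endloop
 endfacet
 facet normal 0.067 0.520 -0.852
  outer loop
   vertex 2.1 2.7 1.5
   vertex 3.3 3.2 1.9
   vertex 1.8 1.1 0.5
  endloop
 endfacet
 facet normal -0.373 0.927 -0.040
  outer loop
   vertex 2.1 2.7 1.5
   vertex 1.3 2.4 2.0
   vertex 3.3 3.2 1.9
  endloop
 endfacet
 facet normal -0.586 0.506 -0.633
  outer loop
   vertex 2.1 2.7 1.5
   vertex 1.8 1.1 0.5
   vertex 1.3 2.4 2.0
  endloop
 endfacet
 facet normal -0.634 0.651 0.417
  outer loop
   vertex 0.9 1.4 3.2
   vertex 0.1 0.3 3.7
   vertex 2.9 2.9 3.9
  endloop
 endfacet
 facet normal -0.698 0.647 0.306
  outer loop
   vertex 0.9 1.4 3.2
   vertex 1.3 2.4 2.0
   vertex 0.1 0.3 3.7
  endloop
 endfacet
 facet normal -0.637 0.683 0.357
  outer loop
   vertex 0.9 1.4 3.2
   vertex 2.9 2.9 3.9
   vertex 1.3 2.4 2.0
  endloop
 endfacet
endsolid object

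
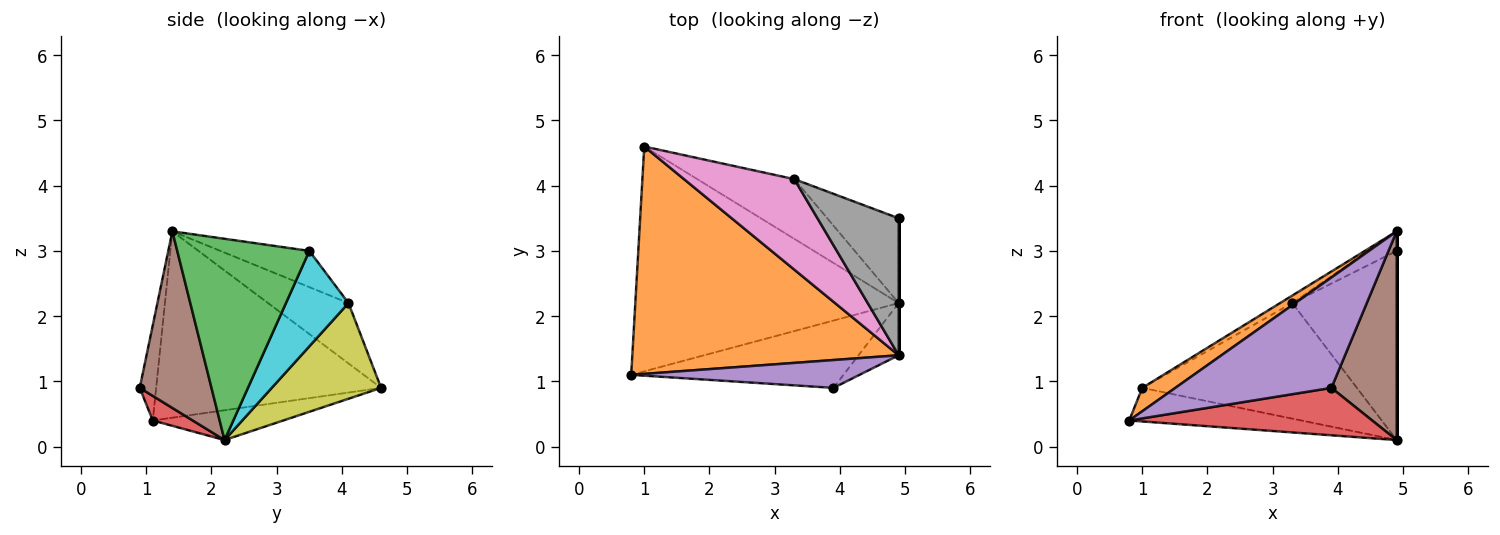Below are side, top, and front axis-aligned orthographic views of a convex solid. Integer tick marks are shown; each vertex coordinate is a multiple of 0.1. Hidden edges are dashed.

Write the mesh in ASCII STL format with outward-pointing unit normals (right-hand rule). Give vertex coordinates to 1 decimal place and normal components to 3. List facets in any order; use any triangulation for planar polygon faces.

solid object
 facet normal -0.111 0.147 -0.983
  outer loop
   vertex 1.0 4.6 0.9
   vertex 4.9 2.2 0.1
   vertex 0.8 1.1 0.4
  endloop
 endfacet
 facet normal -0.571 -0.084 0.816
  outer loop
   vertex 4.9 1.4 3.3
   vertex 1.0 4.6 0.9
   vertex 0.8 1.1 0.4
  endloop
 endfacet
 facet normal 1.000 0.000 0.000
  outer loop
   vertex 4.9 3.5 3.0
   vertex 4.9 1.4 3.3
   vertex 4.9 2.2 0.1
  endloop
 endfacet
 facet normal 0.094 -0.573 -0.814
  outer loop
   vertex 3.9 0.9 0.9
   vertex 0.8 1.1 0.4
   vertex 4.9 2.2 0.1
  endloop
 endfacet
 facet normal -0.101 -0.965 0.243
  outer loop
   vertex 3.9 0.9 0.9
   vertex 4.9 1.4 3.3
   vertex 0.8 1.1 0.4
  endloop
 endfacet
 facet normal 0.730 -0.663 -0.166
  outer loop
   vertex 3.9 0.9 0.9
   vertex 4.9 2.2 0.1
   vertex 4.9 1.4 3.3
  endloop
 endfacet
 facet normal -0.479 0.073 0.875
  outer loop
   vertex 3.3 4.1 2.2
   vertex 1.0 4.6 0.9
   vertex 4.9 1.4 3.3
  endloop
 endfacet
 facet normal -0.404 0.129 0.905
  outer loop
   vertex 3.3 4.1 2.2
   vertex 4.9 1.4 3.3
   vertex 4.9 3.5 3.0
  endloop
 endfacet
 facet normal 0.412 0.809 -0.418
  outer loop
   vertex 3.3 4.1 2.2
   vertex 4.9 2.2 0.1
   vertex 1.0 4.6 0.9
  endloop
 endfacet
 facet normal 0.480 0.801 -0.359
  outer loop
   vertex 3.3 4.1 2.2
   vertex 4.9 3.5 3.0
   vertex 4.9 2.2 0.1
  endloop
 endfacet
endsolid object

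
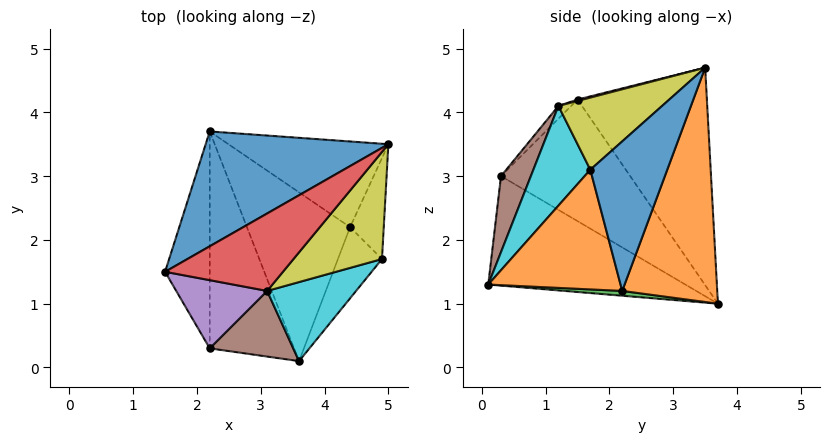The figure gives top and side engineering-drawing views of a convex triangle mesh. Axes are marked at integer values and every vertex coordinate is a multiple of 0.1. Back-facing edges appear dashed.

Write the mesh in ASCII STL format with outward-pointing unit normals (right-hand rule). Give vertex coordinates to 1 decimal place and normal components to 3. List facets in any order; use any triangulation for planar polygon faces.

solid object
 facet normal -0.495 0.763 0.416
  outer loop
   vertex 2.2 3.7 1.0
   vertex 1.5 1.5 4.2
   vertex 5.0 3.5 4.7
  endloop
 endfacet
 facet normal 0.546 0.751 -0.372
  outer loop
   vertex 4.4 2.2 1.2
   vertex 2.2 3.7 1.0
   vertex 5.0 3.5 4.7
  endloop
 endfacet
 facet normal 0.046 -0.065 -0.997
  outer loop
   vertex 4.4 2.2 1.2
   vertex 3.6 0.1 1.3
   vertex 2.2 3.7 1.0
  endloop
 endfacet
 facet normal 0.011 -0.261 0.965
  outer loop
   vertex 3.1 1.2 4.1
   vertex 5.0 3.5 4.7
   vertex 1.5 1.5 4.2
  endloop
 endfacet
 facet normal -0.095 -0.731 0.676
  outer loop
   vertex 2.2 0.3 3.0
   vertex 3.1 1.2 4.1
   vertex 1.5 1.5 4.2
  endloop
 endfacet
 facet normal 0.360 -0.845 0.396
  outer loop
   vertex 2.2 0.3 3.0
   vertex 3.6 0.1 1.3
   vertex 3.1 1.2 4.1
  endloop
 endfacet
 facet normal -0.920 -0.199 -0.338
  outer loop
   vertex 2.2 0.3 3.0
   vertex 1.5 1.5 4.2
   vertex 2.2 3.7 1.0
  endloop
 endfacet
 facet normal -0.746 -0.338 -0.574
  outer loop
   vertex 2.2 0.3 3.0
   vertex 2.2 3.7 1.0
   vertex 3.6 0.1 1.3
  endloop
 endfacet
 facet normal 0.512 -0.586 0.628
  outer loop
   vertex 4.9 1.7 3.1
   vertex 5.0 3.5 4.7
   vertex 3.1 1.2 4.1
  endloop
 endfacet
 facet normal 0.443 -0.805 0.395
  outer loop
   vertex 4.9 1.7 3.1
   vertex 3.1 1.2 4.1
   vertex 3.6 0.1 1.3
  endloop
 endfacet
 facet normal 0.966 0.140 -0.217
  outer loop
   vertex 4.9 1.7 3.1
   vertex 4.4 2.2 1.2
   vertex 5.0 3.5 4.7
  endloop
 endfacet
 facet normal 0.879 -0.350 -0.323
  outer loop
   vertex 4.9 1.7 3.1
   vertex 3.6 0.1 1.3
   vertex 4.4 2.2 1.2
  endloop
 endfacet
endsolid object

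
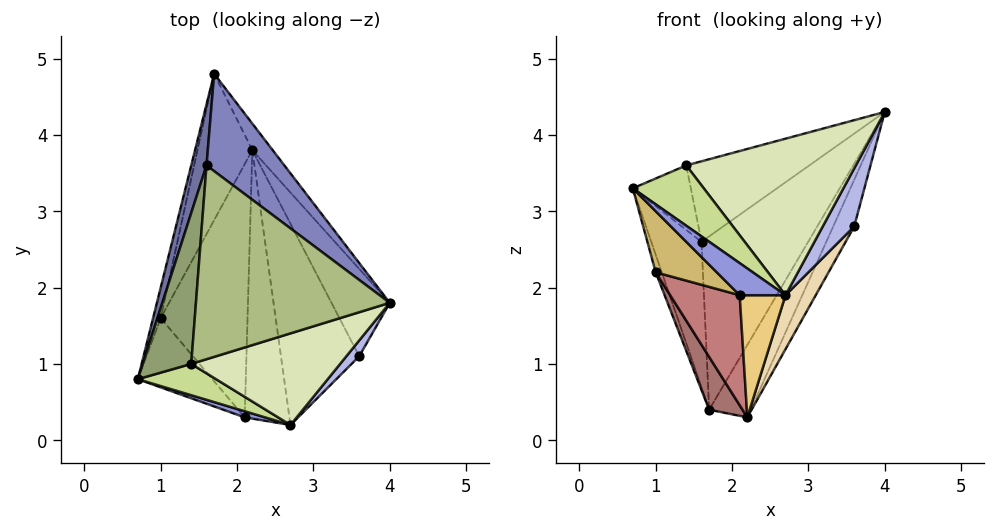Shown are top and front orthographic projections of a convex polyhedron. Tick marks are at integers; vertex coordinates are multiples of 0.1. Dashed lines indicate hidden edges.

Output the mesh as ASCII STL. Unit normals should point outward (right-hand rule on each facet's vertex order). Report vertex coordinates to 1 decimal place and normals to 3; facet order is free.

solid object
 facet normal -0.932 0.335 0.140
  outer loop
   vertex 1.6 3.6 2.6
   vertex 1.7 4.8 0.4
   vertex 0.7 0.8 3.3
  endloop
 endfacet
 facet normal 0.294 0.834 0.468
  outer loop
   vertex 1.6 3.6 2.6
   vertex 4.0 1.8 4.3
   vertex 1.7 4.8 0.4
  endloop
 endfacet
 facet normal -0.162 -0.969 0.185
  outer loop
   vertex 2.1 0.3 1.9
   vertex 2.7 0.2 1.9
   vertex 0.7 0.8 3.3
  endloop
 endfacet
 facet normal 0.574 -0.790 0.215
  outer loop
   vertex 3.6 1.1 2.8
   vertex 4.0 1.8 4.3
   vertex 2.7 0.2 1.9
  endloop
 endfacet
 facet normal -0.452 0.350 0.820
  outer loop
   vertex 1.4 1.0 3.6
   vertex 1.6 3.6 2.6
   vertex 0.7 0.8 3.3
  endloop
 endfacet
 facet normal -0.344 0.360 0.867
  outer loop
   vertex 1.4 1.0 3.6
   vertex 4.0 1.8 4.3
   vertex 1.6 3.6 2.6
  endloop
 endfacet
 facet normal 0.056 -0.886 0.460
  outer loop
   vertex 1.4 1.0 3.6
   vertex 0.7 0.8 3.3
   vertex 2.7 0.2 1.9
  endloop
 endfacet
 facet normal 0.128 -0.856 0.501
  outer loop
   vertex 1.4 1.0 3.6
   vertex 2.7 0.2 1.9
   vertex 4.0 1.8 4.3
  endloop
 endfacet
 facet normal -0.976 0.108 -0.188
  outer loop
   vertex 1.0 1.6 2.2
   vertex 0.7 0.8 3.3
   vertex 1.7 4.8 0.4
  endloop
 endfacet
 facet normal -0.702 -0.471 -0.534
  outer loop
   vertex 1.0 1.6 2.2
   vertex 2.1 0.3 1.9
   vertex 0.7 0.8 3.3
  endloop
 endfacet
 facet normal -0.069 -0.413 -0.908
  outer loop
   vertex 2.2 3.8 0.3
   vertex 2.7 0.2 1.9
   vertex 2.1 0.3 1.9
  endloop
 endfacet
 facet normal 0.775 -0.164 -0.611
  outer loop
   vertex 2.2 3.8 0.3
   vertex 3.6 1.1 2.8
   vertex 2.7 0.2 1.9
  endloop
 endfacet
 facet normal -0.655 -0.256 -0.711
  outer loop
   vertex 2.2 3.8 0.3
   vertex 1.0 1.6 2.2
   vertex 1.7 4.8 0.4
  endloop
 endfacet
 facet normal -0.585 -0.323 -0.744
  outer loop
   vertex 2.2 3.8 0.3
   vertex 2.1 0.3 1.9
   vertex 1.0 1.6 2.2
  endloop
 endfacet
 facet normal 0.875 0.454 -0.167
  outer loop
   vertex 2.2 3.8 0.3
   vertex 1.7 4.8 0.4
   vertex 4.0 1.8 4.3
  endloop
 endfacet
 facet normal 0.928 0.176 -0.329
  outer loop
   vertex 2.2 3.8 0.3
   vertex 4.0 1.8 4.3
   vertex 3.6 1.1 2.8
  endloop
 endfacet
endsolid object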